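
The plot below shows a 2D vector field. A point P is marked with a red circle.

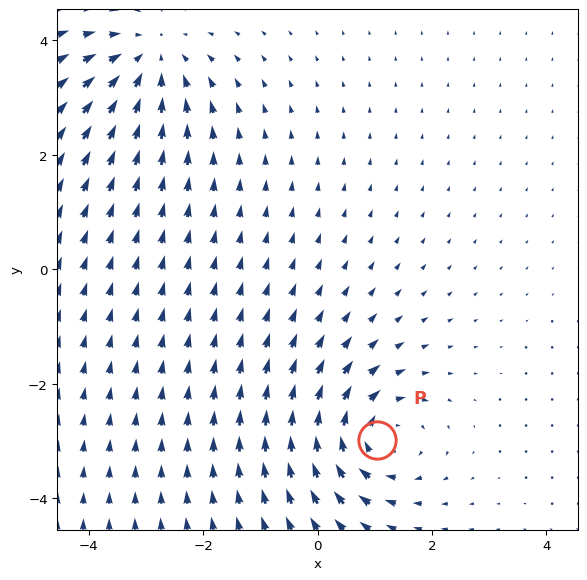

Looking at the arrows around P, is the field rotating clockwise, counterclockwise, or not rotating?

Near P at (1.0, -3.0) the arrows circulate clockwise. The curl (z-component) there is about -4; negative curl means clockwise rotation.

clockwise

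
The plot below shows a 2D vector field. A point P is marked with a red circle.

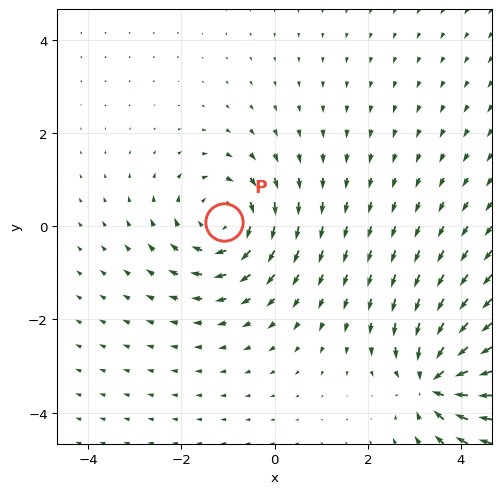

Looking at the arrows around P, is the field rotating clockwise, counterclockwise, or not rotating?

Near P at (-1.1, 0.1) the arrows circulate clockwise. The curl (z-component) there is about -4; negative curl means clockwise rotation.

clockwise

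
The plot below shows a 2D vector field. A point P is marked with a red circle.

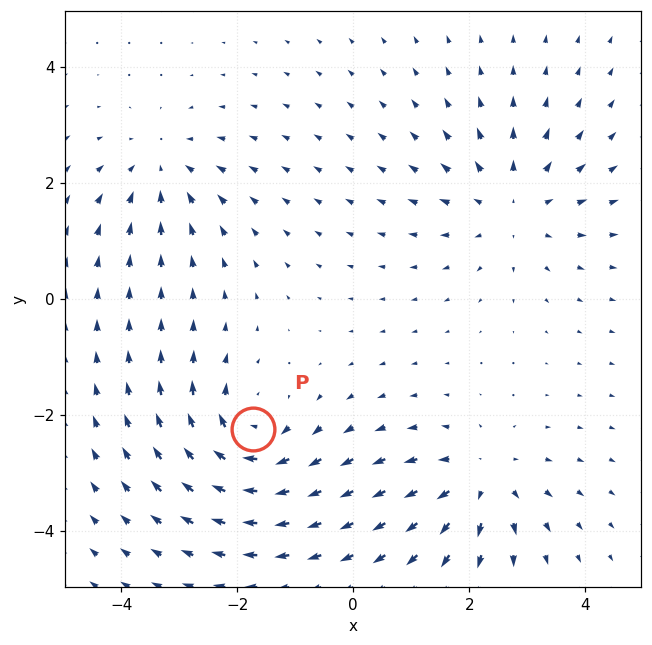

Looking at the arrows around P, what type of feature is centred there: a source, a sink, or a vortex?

At P (-1.7, -2.2) the arrows circulate clockwise. Divergence ≈0, curl about -6 — near-zero divergence with nonzero curl is a vortex.

vortex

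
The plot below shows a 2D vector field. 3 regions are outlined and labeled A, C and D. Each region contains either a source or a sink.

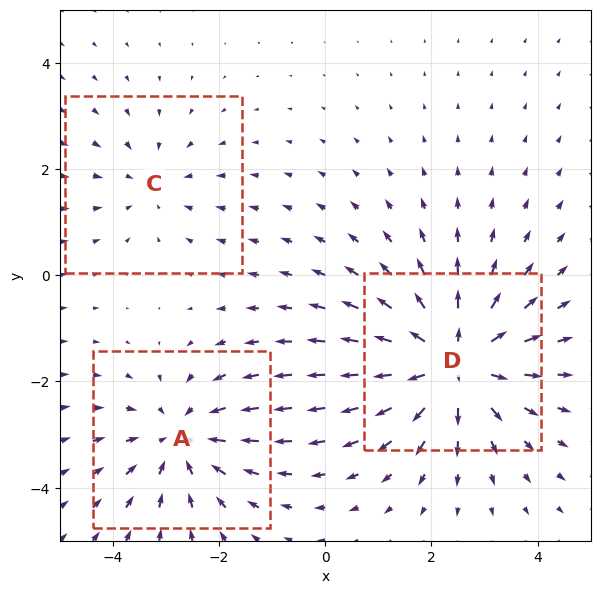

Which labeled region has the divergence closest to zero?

C

Divergence at each region's feature centre — A: about -3, C: about -2, D: about +4. Region C is closest to zero.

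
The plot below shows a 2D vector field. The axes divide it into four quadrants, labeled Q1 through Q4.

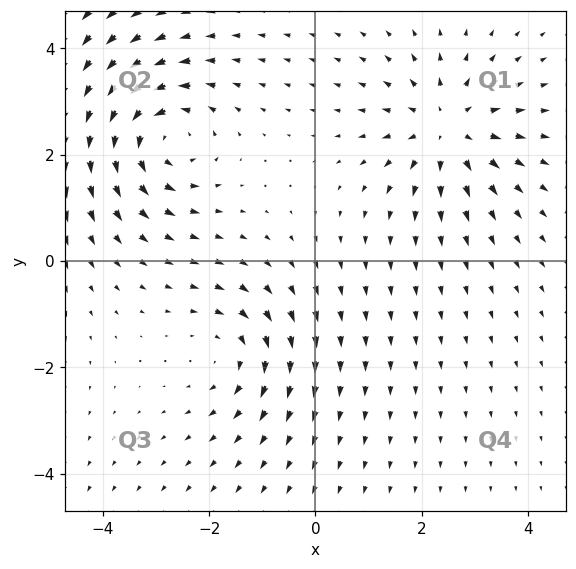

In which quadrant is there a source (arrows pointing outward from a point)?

The source sits at approximately (2.5, 2.5), which lies in quadrant Q1. The divergence there is about +3, positive as expected for a source.

Q1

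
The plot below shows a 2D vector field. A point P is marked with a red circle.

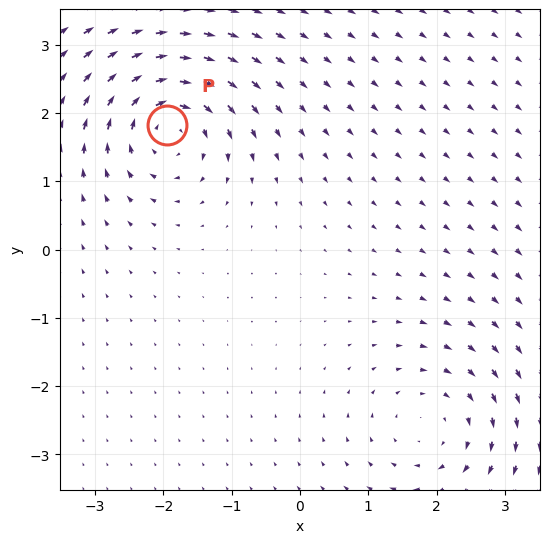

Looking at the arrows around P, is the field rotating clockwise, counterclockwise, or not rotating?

Near P at (-1.9, 1.8) the arrows circulate clockwise. The curl (z-component) there is about -5; negative curl means clockwise rotation.

clockwise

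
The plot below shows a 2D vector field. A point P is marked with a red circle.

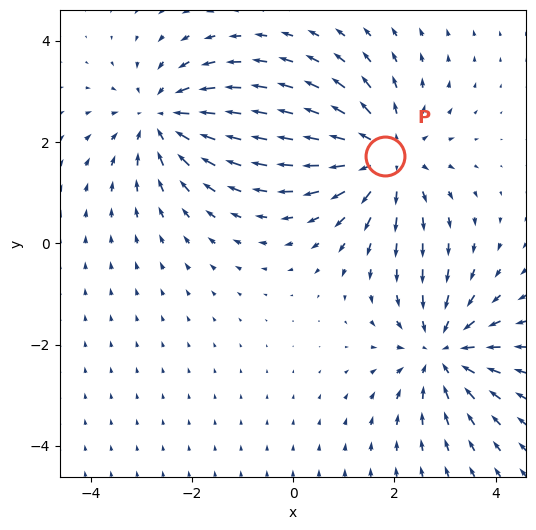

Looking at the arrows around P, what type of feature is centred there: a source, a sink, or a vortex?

At P (1.8, 1.7) the arrows spread outward. Divergence about +3, curl ≈0 — positive divergence with near-zero curl is a source.

source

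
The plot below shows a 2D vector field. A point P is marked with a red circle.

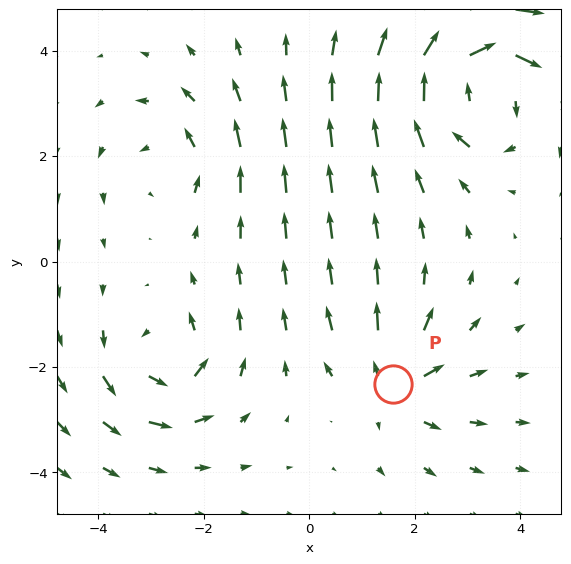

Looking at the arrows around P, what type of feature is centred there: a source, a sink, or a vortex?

source

At P (1.6, -2.3) the arrows spread outward. Divergence about +4, curl ≈0 — positive divergence with near-zero curl is a source.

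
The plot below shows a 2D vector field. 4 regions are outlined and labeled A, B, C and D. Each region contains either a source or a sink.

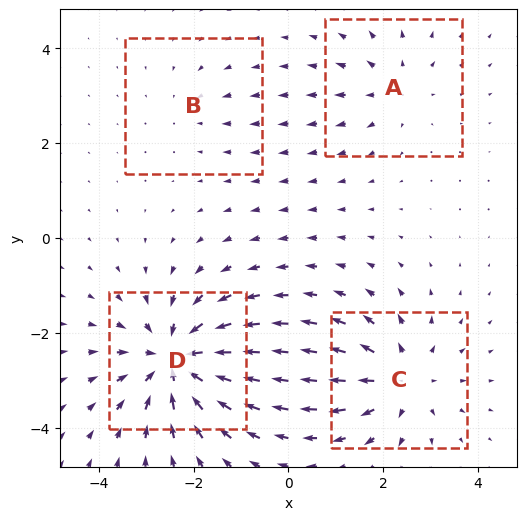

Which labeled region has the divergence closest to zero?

B

Divergence at each region's feature centre — A: about +3, B: about -2, C: about +5, D: about -7. Region B is closest to zero.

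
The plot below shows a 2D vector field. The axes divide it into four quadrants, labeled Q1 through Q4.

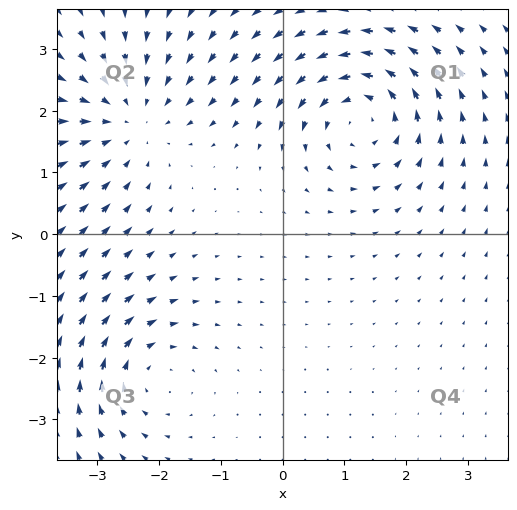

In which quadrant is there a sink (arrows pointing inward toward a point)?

The sink sits at approximately (-2.5, 1.9), which lies in quadrant Q2. The divergence there is about -4, negative as expected for a sink.

Q2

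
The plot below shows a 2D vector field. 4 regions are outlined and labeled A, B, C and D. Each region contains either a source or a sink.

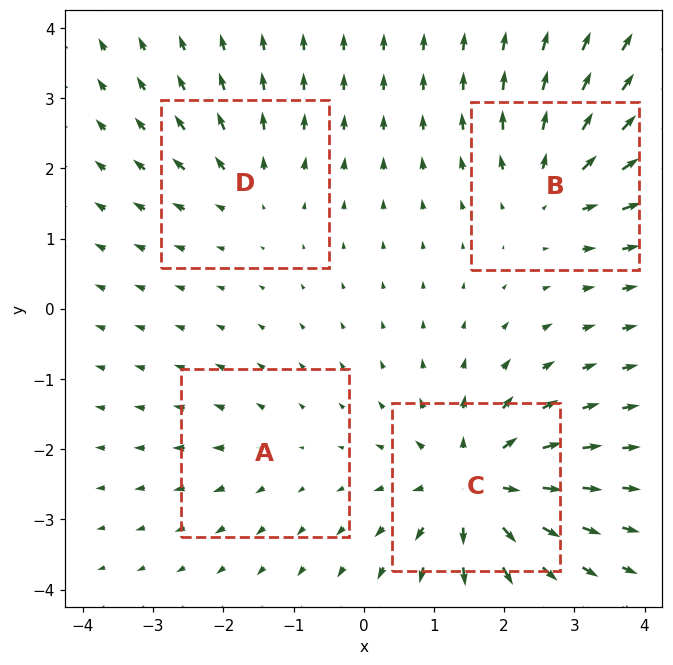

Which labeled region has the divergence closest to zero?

Divergence at each region's feature centre — A: about +2, B: about +6, C: about +8, D: about +4. Region A is closest to zero.

A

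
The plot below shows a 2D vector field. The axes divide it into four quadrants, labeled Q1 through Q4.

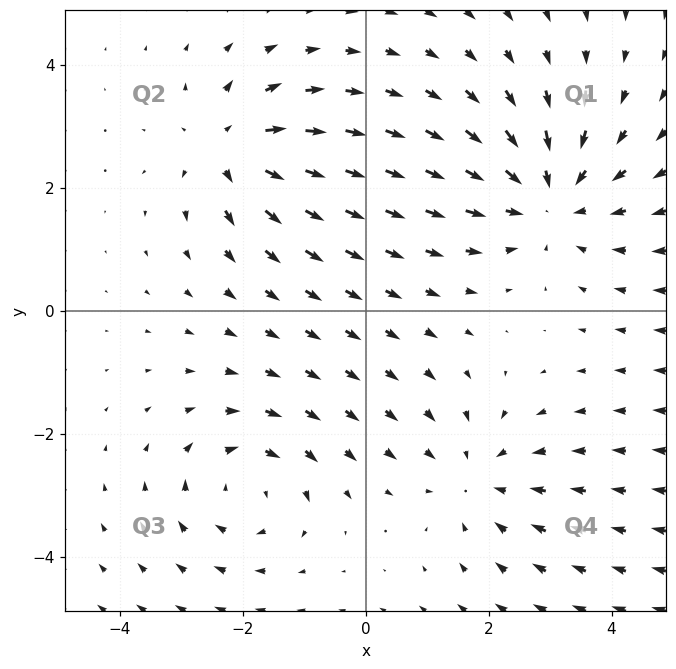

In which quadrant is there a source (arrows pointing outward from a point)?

The source sits at approximately (-2.2, 2.6), which lies in quadrant Q2. The divergence there is about +4, positive as expected for a source.

Q2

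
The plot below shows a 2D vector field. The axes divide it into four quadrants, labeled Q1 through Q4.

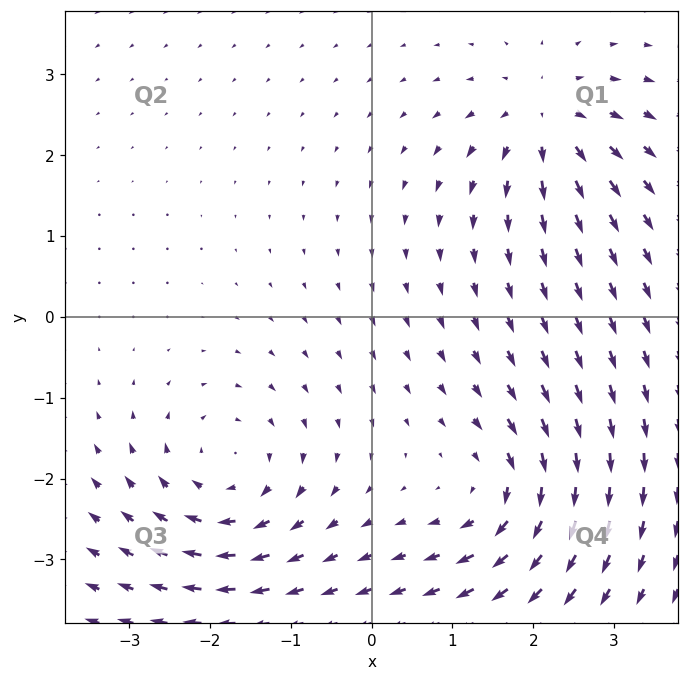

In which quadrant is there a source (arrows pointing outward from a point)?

The source sits at approximately (2.2, 2.5), which lies in quadrant Q1. The divergence there is about +4, positive as expected for a source.

Q1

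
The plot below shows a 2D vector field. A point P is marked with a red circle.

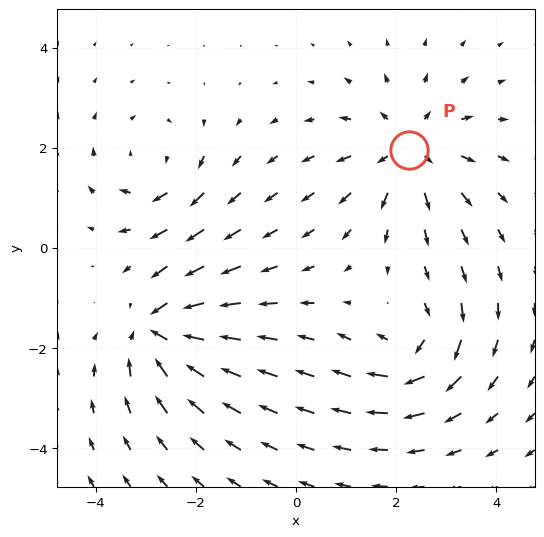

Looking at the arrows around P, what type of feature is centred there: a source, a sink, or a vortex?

At P (2.3, 2.0) the arrows spread outward. Divergence about +5, curl ≈0 — positive divergence with near-zero curl is a source.

source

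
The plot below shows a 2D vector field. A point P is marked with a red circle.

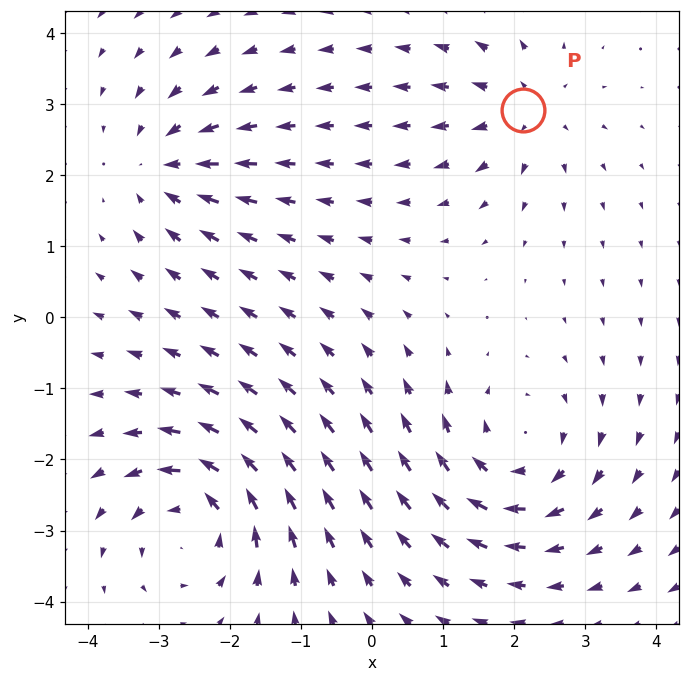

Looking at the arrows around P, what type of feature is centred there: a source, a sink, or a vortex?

source

At P (2.1, 2.9) the arrows spread outward. Divergence about +3, curl ≈0 — positive divergence with near-zero curl is a source.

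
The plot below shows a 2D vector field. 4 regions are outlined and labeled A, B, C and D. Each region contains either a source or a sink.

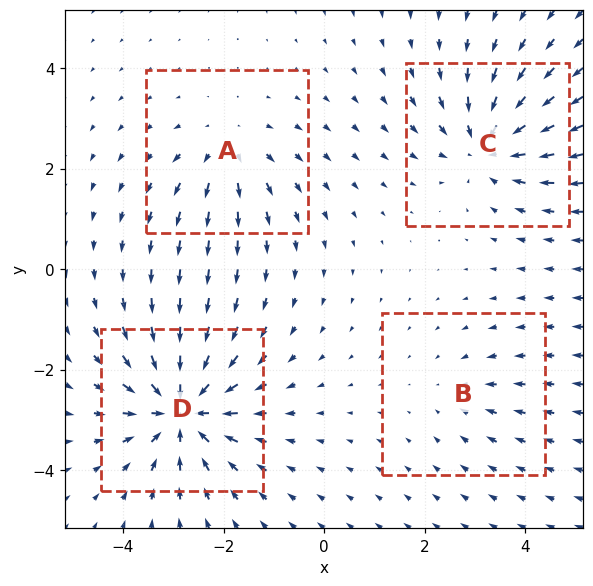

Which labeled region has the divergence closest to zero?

B

Divergence at each region's feature centre — A: about +3, B: about -2, C: about -5, D: about -7. Region B is closest to zero.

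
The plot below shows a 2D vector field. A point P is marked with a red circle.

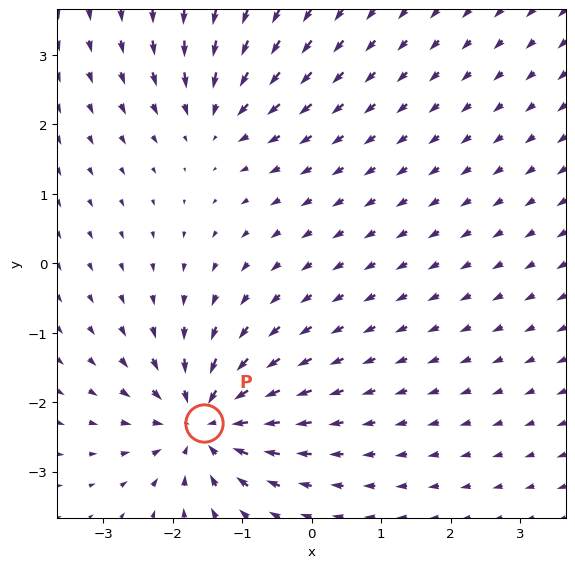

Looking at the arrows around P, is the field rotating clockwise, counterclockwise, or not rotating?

Near P at (-1.6, -2.3) the arrows show no circulation. The curl there is ≈0.

not rotating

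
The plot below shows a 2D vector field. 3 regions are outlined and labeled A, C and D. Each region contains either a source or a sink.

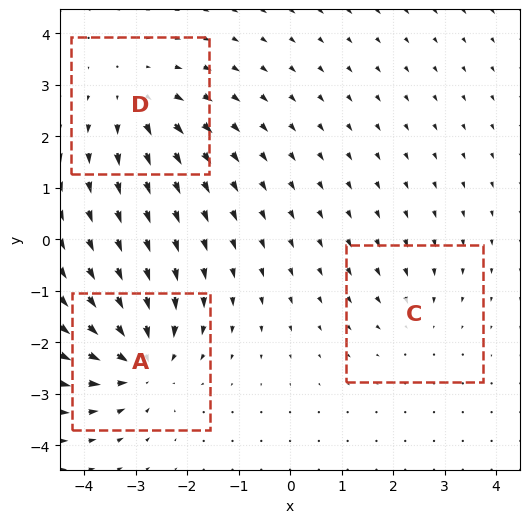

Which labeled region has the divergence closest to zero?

Divergence at each region's feature centre — A: about -5, C: about -2, D: about +4. Region C is closest to zero.

C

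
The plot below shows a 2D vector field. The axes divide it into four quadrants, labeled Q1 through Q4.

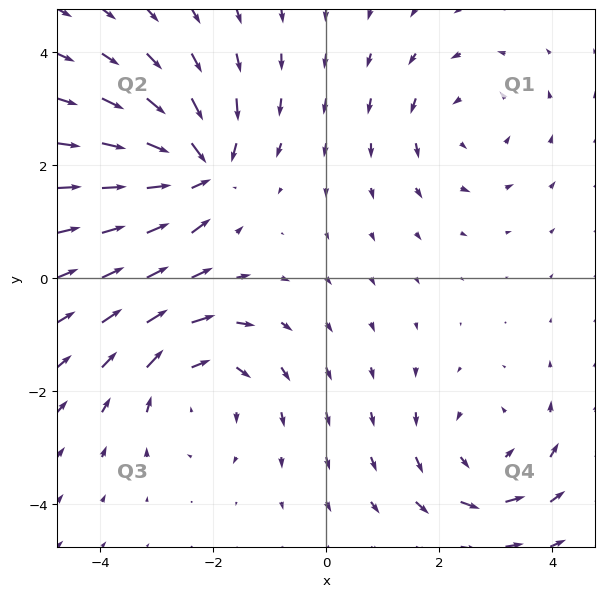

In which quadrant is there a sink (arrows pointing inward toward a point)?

The sink sits at approximately (-2.3, 1.9), which lies in quadrant Q2. The divergence there is about -7, negative as expected for a sink.

Q2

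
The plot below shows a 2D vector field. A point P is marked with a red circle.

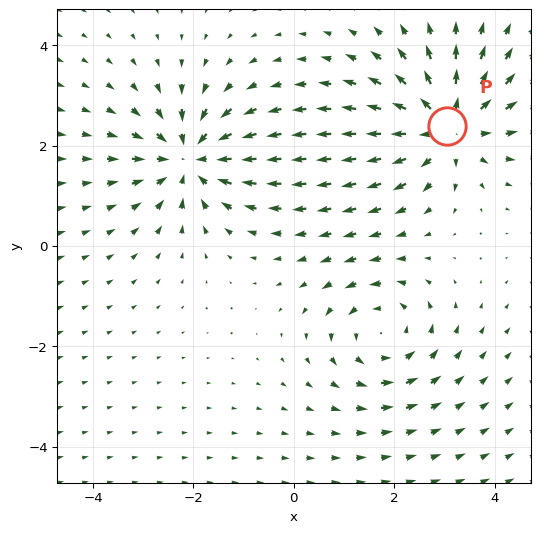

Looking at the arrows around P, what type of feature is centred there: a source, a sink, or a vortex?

At P (3.0, 2.4) the arrows spread outward. Divergence about +6, curl ≈0 — positive divergence with near-zero curl is a source.

source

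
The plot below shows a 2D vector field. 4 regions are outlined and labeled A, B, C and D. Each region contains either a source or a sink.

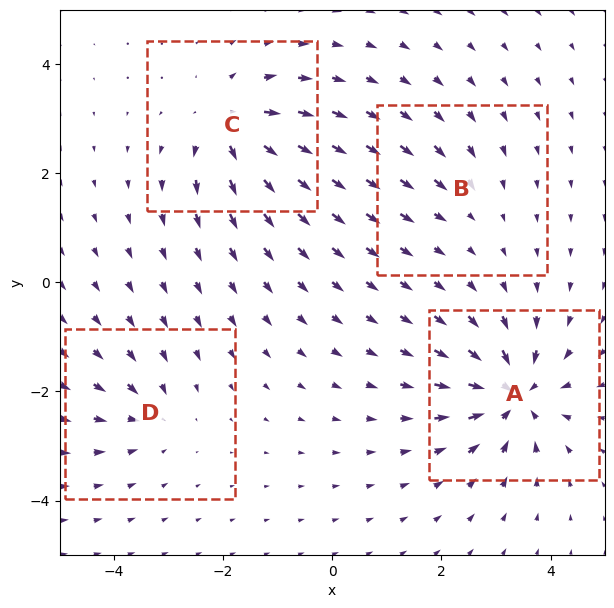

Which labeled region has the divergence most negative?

A

Divergence at each region's feature centre — A: about -9, B: about -3, C: about +7, D: about -4. Region A is most negative.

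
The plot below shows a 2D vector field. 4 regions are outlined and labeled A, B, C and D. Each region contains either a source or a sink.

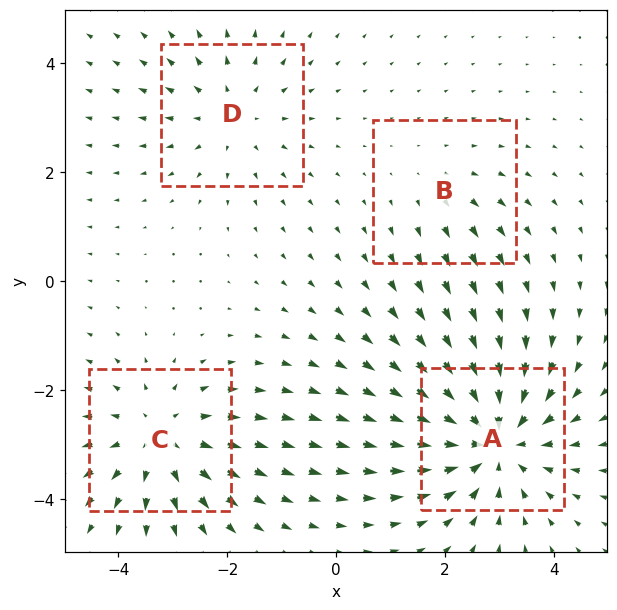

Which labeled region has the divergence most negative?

Divergence at each region's feature centre — A: about -6, B: about +2, C: about +4, D: about +3. Region A is most negative.

A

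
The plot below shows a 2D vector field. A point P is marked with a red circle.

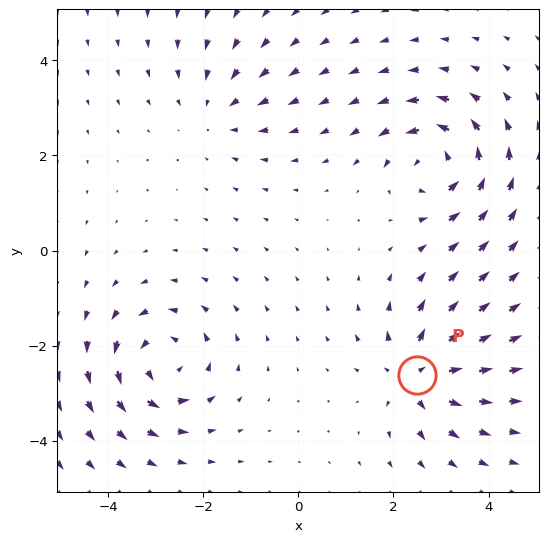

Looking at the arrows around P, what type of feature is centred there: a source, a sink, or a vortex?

At P (2.5, -2.6) the arrows spread outward. Divergence about +6, curl ≈0 — positive divergence with near-zero curl is a source.

source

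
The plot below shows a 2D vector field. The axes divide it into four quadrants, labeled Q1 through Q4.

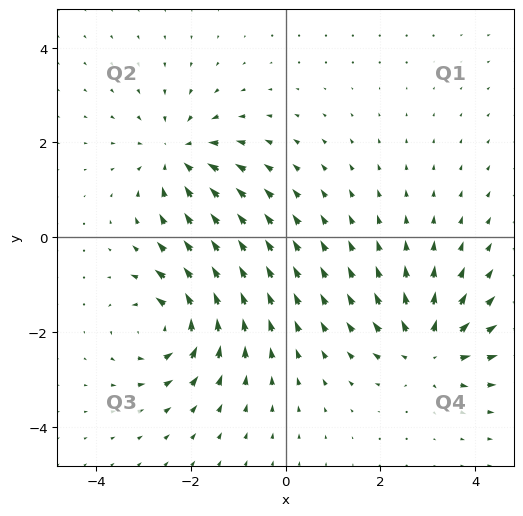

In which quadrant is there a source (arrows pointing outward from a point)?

Q4

The source sits at approximately (3.0, -2.4), which lies in quadrant Q4. The divergence there is about +4, positive as expected for a source.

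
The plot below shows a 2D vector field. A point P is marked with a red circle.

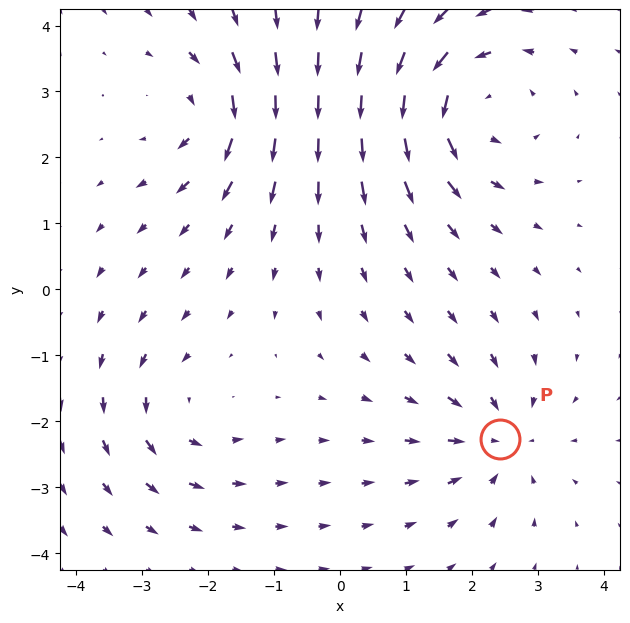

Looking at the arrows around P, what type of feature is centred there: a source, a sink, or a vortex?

At P (2.4, -2.3) the arrows converge inward. Divergence about -4, curl ≈0 — negative divergence with near-zero curl is a sink.

sink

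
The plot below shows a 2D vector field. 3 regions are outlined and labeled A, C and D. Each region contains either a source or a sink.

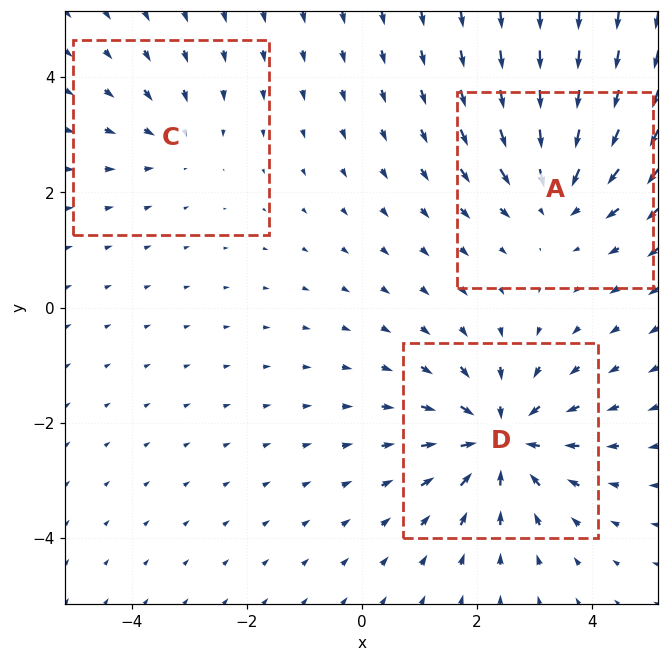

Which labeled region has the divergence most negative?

Divergence at each region's feature centre — A: about -3, C: about -2, D: about -5. Region D is most negative.

D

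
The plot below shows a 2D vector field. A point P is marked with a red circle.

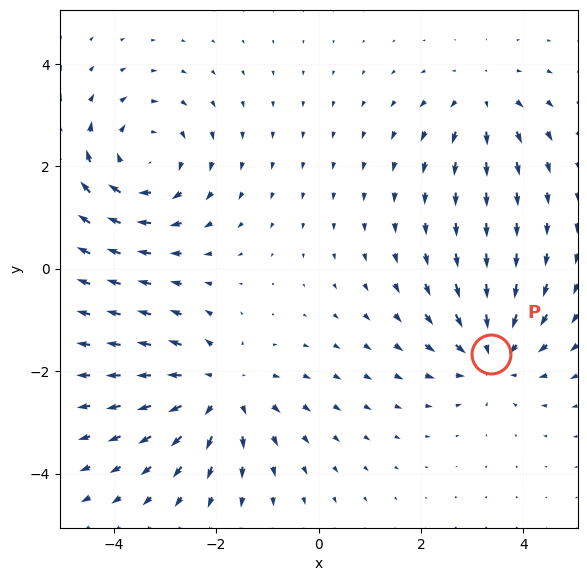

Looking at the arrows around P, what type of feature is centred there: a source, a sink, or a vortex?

At P (3.4, -1.7) the arrows converge inward. Divergence about -4, curl ≈0 — negative divergence with near-zero curl is a sink.

sink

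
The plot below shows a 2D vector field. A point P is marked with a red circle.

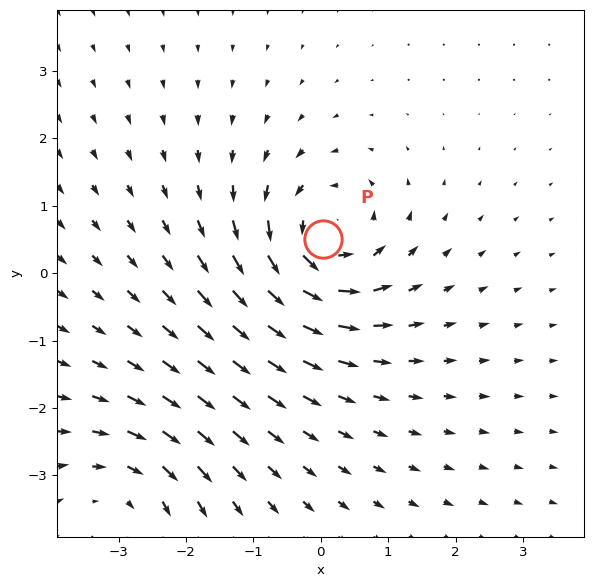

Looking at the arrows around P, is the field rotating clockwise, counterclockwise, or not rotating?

counterclockwise

Near P at (0.0, 0.5) the arrows circulate counterclockwise. The curl (z-component) there is about +6; positive curl means counterclockwise rotation.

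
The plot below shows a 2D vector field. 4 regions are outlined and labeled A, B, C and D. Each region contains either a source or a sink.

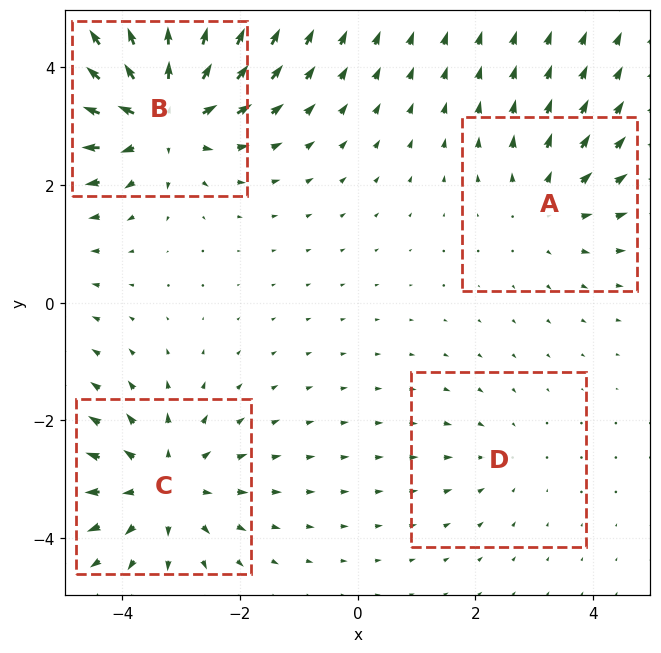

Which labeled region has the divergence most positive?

Divergence at each region's feature centre — A: about +3, B: about +7, C: about +4, D: about -2. Region B is most positive.

B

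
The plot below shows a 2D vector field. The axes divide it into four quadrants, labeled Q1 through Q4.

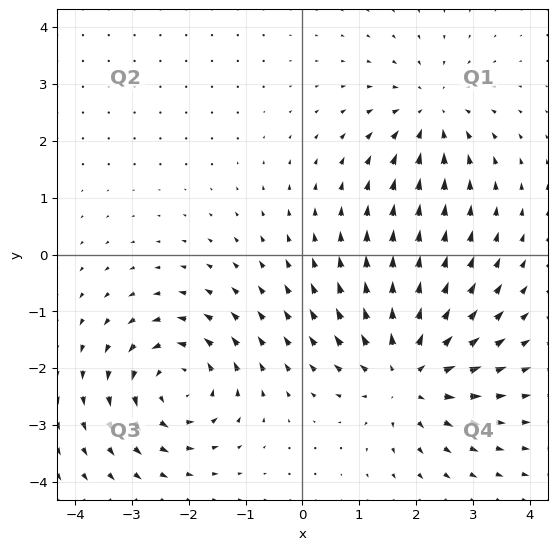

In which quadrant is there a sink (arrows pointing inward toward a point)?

Q1

The sink sits at approximately (2.3, 2.5), which lies in quadrant Q1. The divergence there is about -4, negative as expected for a sink.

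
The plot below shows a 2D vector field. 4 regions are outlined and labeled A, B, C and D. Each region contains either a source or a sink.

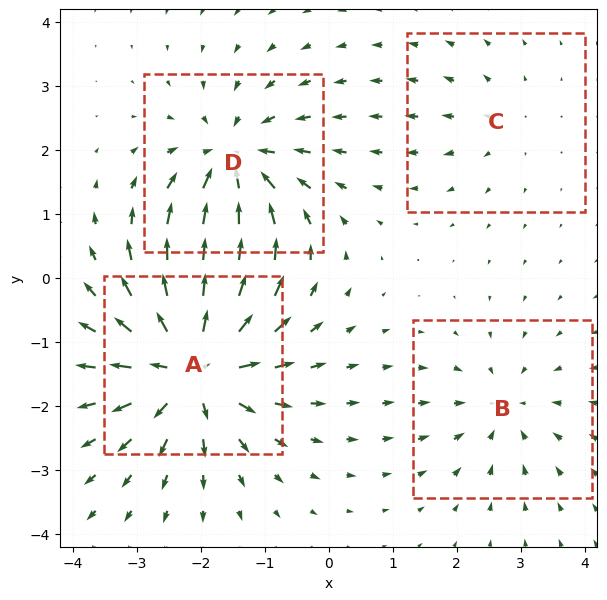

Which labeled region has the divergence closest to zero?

C

Divergence at each region's feature centre — A: about +8, B: about -4, C: about +2, D: about -6. Region C is closest to zero.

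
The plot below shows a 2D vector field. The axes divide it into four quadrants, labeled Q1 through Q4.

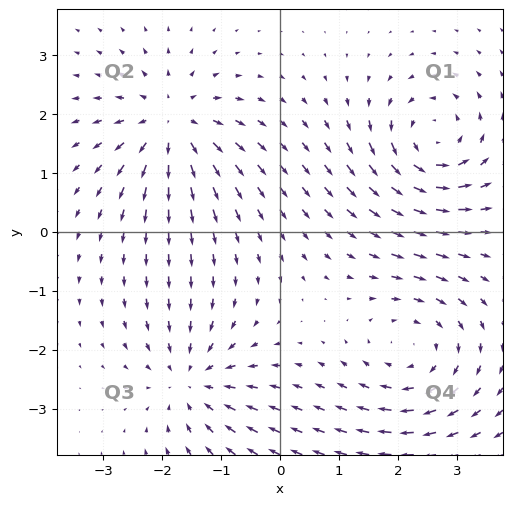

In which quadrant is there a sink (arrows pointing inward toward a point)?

The sink sits at approximately (-1.5, -2.5), which lies in quadrant Q3. The divergence there is about -3, negative as expected for a sink.

Q3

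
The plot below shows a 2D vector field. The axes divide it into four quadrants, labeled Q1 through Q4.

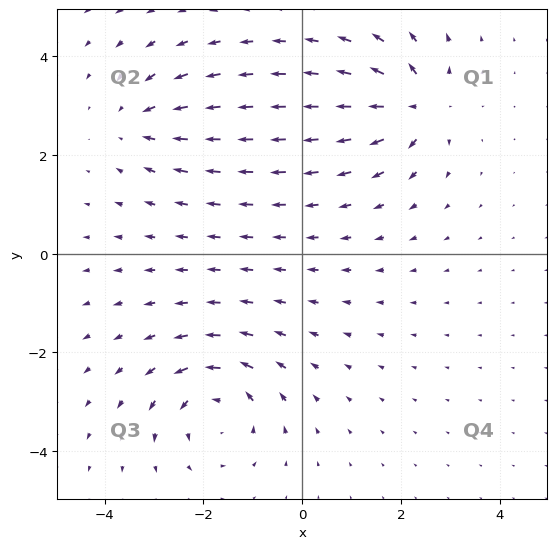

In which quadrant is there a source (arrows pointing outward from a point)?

Q1

The source sits at approximately (2.3, 3.0), which lies in quadrant Q1. The divergence there is about +6, positive as expected for a source.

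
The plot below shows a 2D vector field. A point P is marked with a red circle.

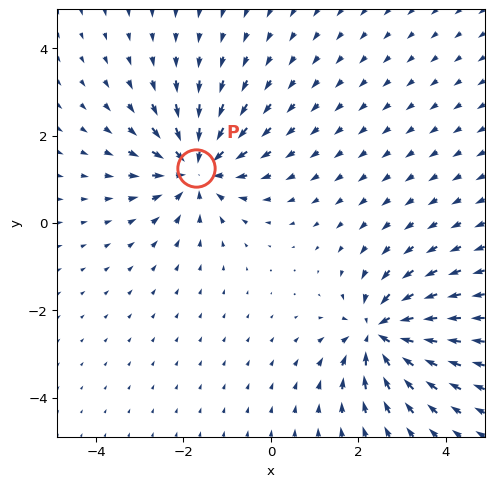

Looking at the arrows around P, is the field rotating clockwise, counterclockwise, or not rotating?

Near P at (-1.7, 1.3) the arrows show no circulation. The curl there is ≈0.

not rotating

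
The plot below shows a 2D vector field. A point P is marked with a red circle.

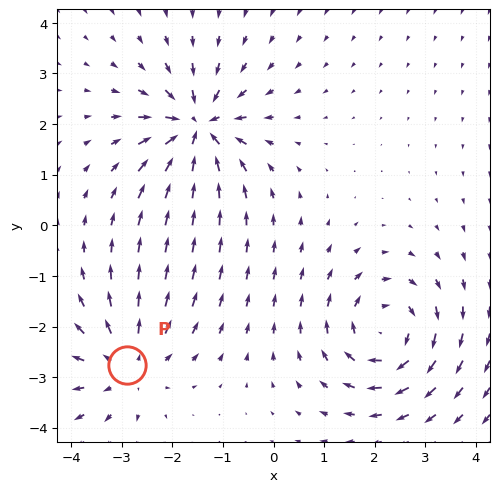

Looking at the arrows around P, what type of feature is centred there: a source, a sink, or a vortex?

At P (-2.9, -2.8) the arrows spread outward. Divergence about +4, curl ≈0 — positive divergence with near-zero curl is a source.

source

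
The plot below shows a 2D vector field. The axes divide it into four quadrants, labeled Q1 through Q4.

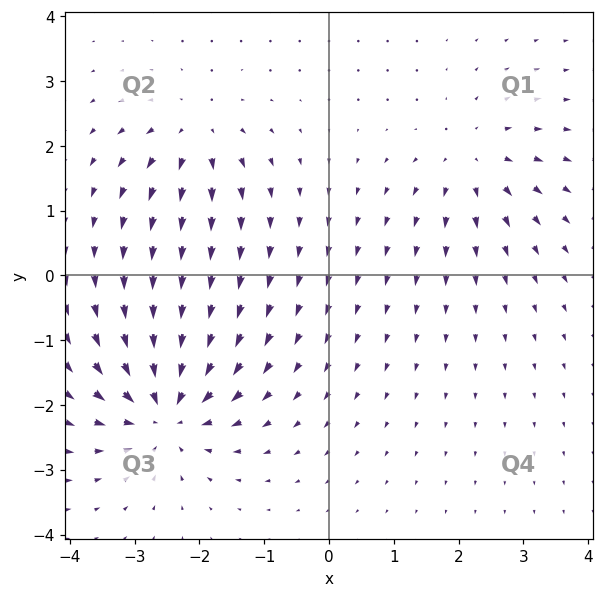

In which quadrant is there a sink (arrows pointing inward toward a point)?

The sink sits at approximately (-2.5, -2.1), which lies in quadrant Q3. The divergence there is about -5, negative as expected for a sink.

Q3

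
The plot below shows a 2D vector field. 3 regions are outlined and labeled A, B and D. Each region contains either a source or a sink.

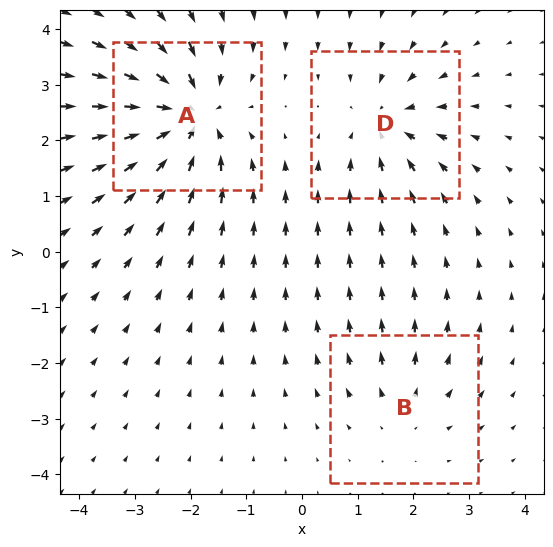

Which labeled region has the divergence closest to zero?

Divergence at each region's feature centre — A: about -6, B: about +2, D: about -4. Region B is closest to zero.

B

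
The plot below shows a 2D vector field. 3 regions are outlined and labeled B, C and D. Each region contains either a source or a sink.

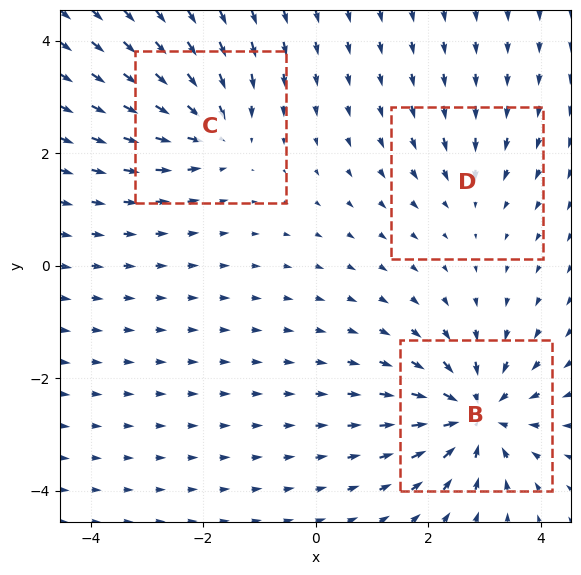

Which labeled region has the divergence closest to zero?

Divergence at each region's feature centre — B: about -5, C: about -4, D: about -2. Region D is closest to zero.

D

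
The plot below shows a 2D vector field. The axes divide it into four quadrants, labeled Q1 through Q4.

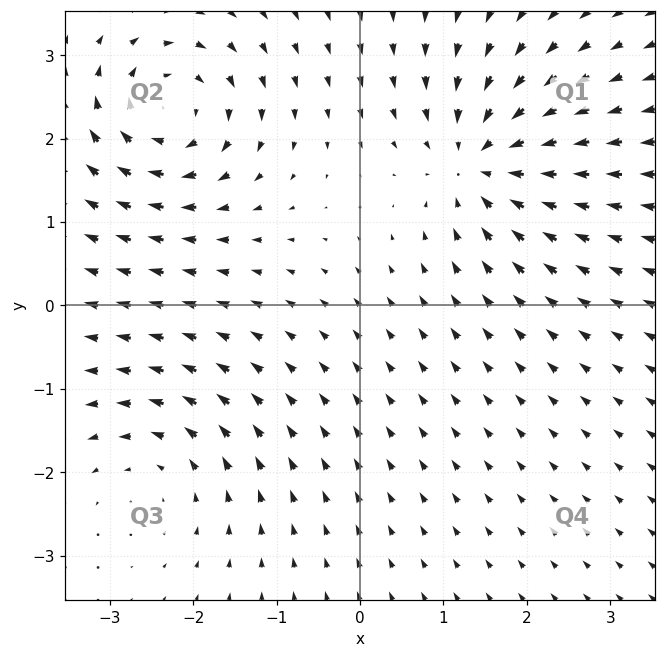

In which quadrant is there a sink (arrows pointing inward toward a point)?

The sink sits at approximately (1.5, 1.7), which lies in quadrant Q1. The divergence there is about -6, negative as expected for a sink.

Q1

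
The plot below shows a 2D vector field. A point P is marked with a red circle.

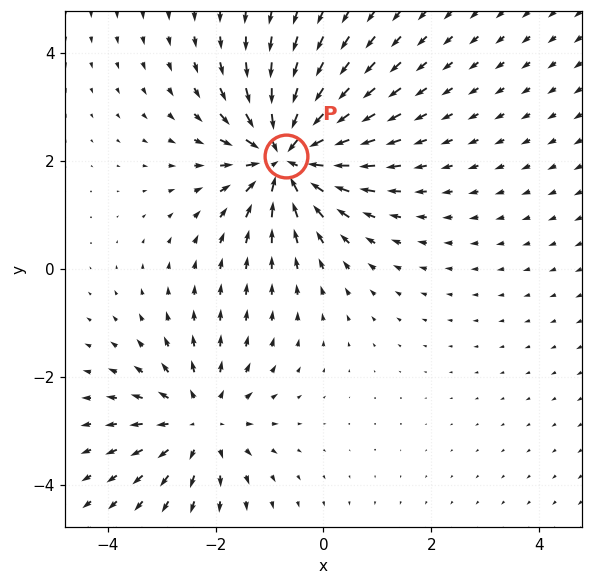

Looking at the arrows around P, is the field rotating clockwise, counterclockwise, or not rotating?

not rotating

Near P at (-0.7, 2.1) the arrows show no circulation. The curl there is ≈0.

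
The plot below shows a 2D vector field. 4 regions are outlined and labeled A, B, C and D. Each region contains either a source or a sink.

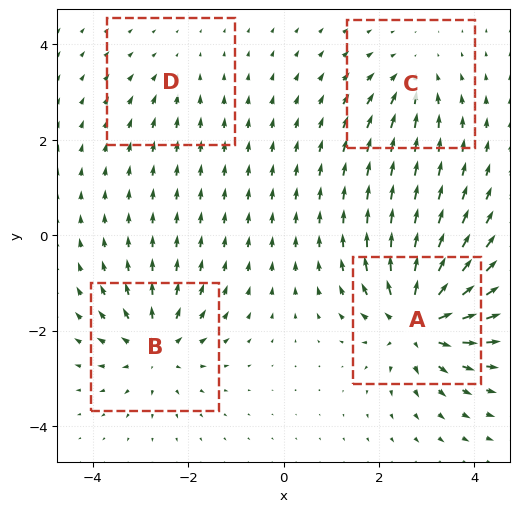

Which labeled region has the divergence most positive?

Divergence at each region's feature centre — A: about +8, B: about +6, C: about -4, D: about -2. Region A is most positive.

A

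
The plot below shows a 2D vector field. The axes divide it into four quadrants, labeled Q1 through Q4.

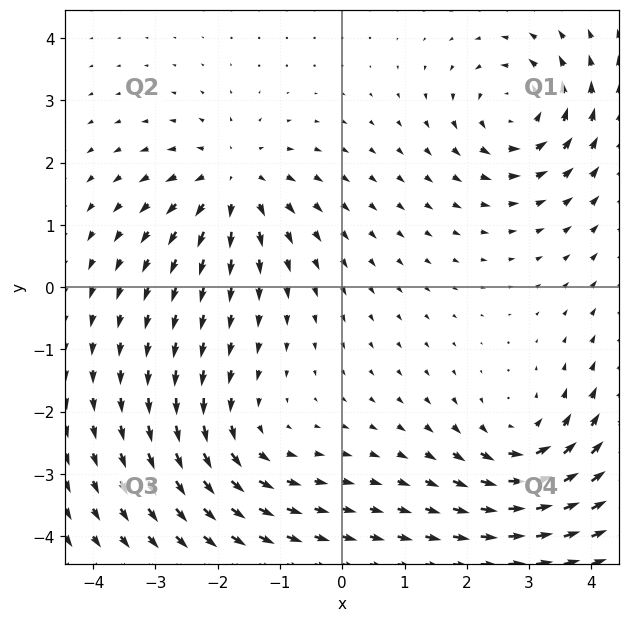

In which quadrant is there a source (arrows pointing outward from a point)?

Q2

The source sits at approximately (-1.7, 1.7), which lies in quadrant Q2. The divergence there is about +5, positive as expected for a source.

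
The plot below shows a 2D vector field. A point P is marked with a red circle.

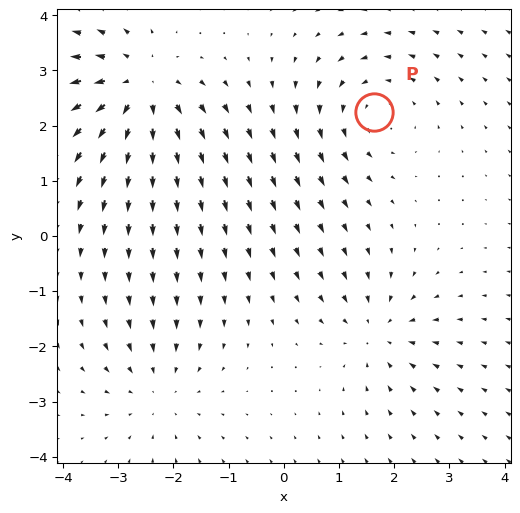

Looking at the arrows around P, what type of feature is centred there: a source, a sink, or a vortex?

At P (1.6, 2.3) the arrows circulate counterclockwise. Divergence ≈0, curl about +3 — near-zero divergence with nonzero curl is a vortex.

vortex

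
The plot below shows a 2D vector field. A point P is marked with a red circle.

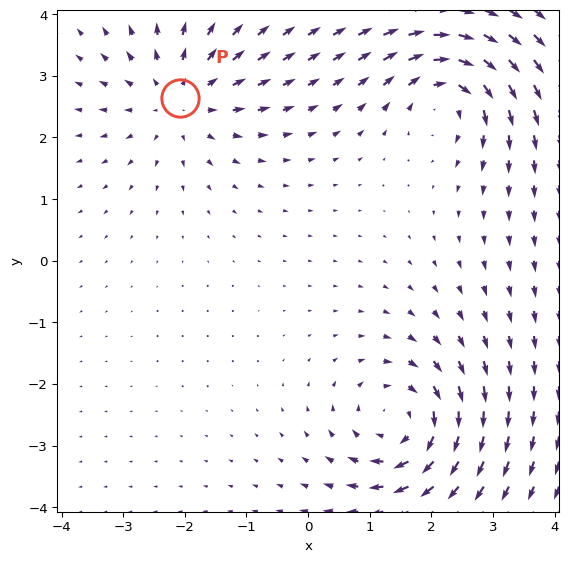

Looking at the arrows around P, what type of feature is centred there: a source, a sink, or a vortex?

At P (-2.1, 2.6) the arrows spread outward. Divergence about +4, curl ≈0 — positive divergence with near-zero curl is a source.

source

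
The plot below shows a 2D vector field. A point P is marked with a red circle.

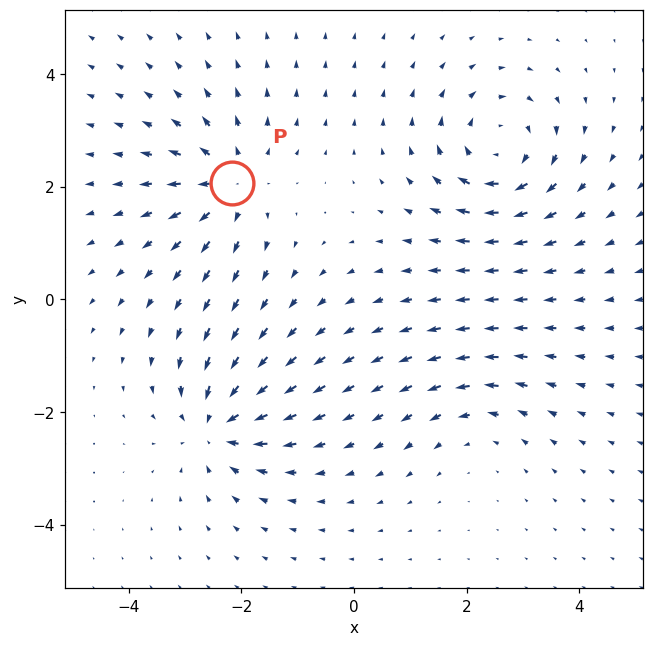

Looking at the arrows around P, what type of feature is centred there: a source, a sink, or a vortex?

source

At P (-2.2, 2.1) the arrows spread outward. Divergence about +5, curl ≈0 — positive divergence with near-zero curl is a source.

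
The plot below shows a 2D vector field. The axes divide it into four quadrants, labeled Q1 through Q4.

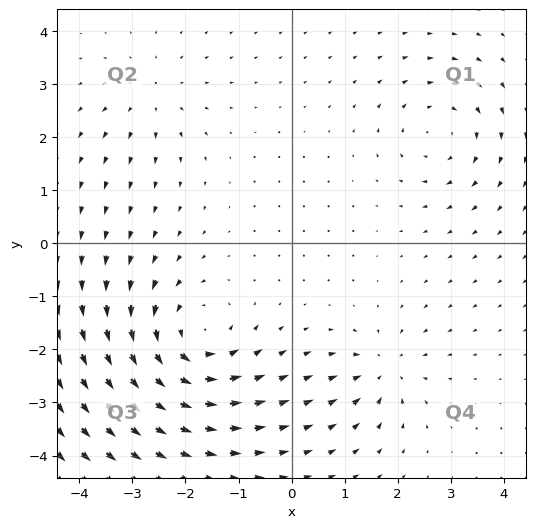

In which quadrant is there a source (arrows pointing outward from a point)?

Q2

The source sits at approximately (-2.6, 2.8), which lies in quadrant Q2. The divergence there is about +2, positive as expected for a source.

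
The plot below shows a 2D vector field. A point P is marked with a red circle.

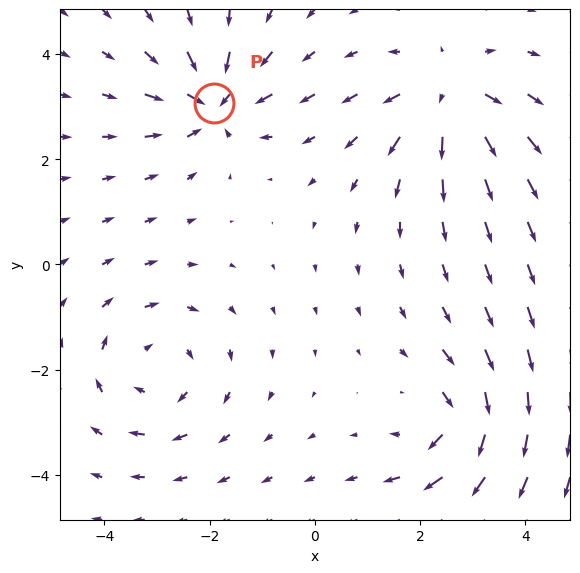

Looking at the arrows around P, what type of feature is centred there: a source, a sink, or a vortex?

At P (-1.9, 3.1) the arrows converge inward. Divergence about -6, curl ≈0 — negative divergence with near-zero curl is a sink.

sink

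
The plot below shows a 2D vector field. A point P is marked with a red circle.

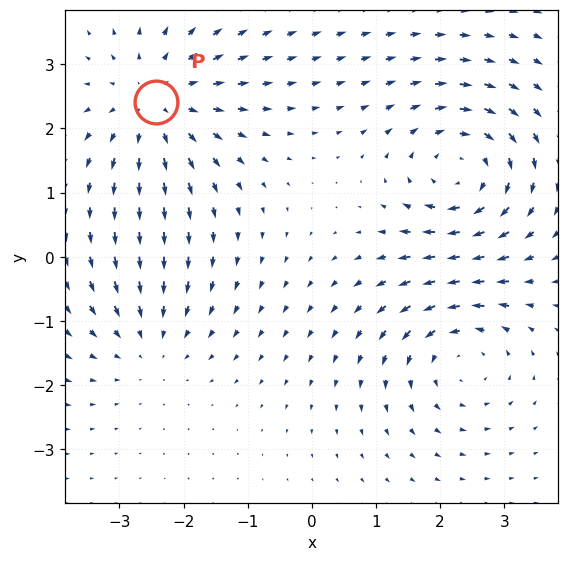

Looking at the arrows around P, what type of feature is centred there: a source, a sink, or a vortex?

source

At P (-2.4, 2.4) the arrows spread outward. Divergence about +4, curl ≈0 — positive divergence with near-zero curl is a source.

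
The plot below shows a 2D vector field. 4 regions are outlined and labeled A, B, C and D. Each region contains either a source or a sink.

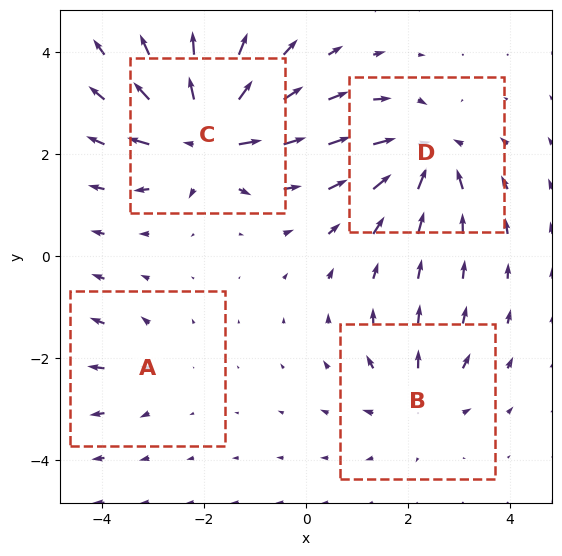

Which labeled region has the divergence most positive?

Divergence at each region's feature centre — A: about +3, B: about +4, C: about +8, D: about -6. Region C is most positive.

C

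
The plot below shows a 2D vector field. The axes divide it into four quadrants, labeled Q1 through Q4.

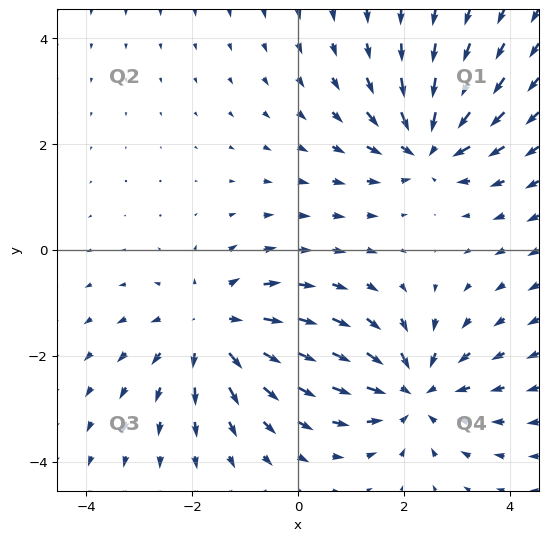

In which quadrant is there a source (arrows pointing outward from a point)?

The source sits at approximately (-1.6, -1.5), which lies in quadrant Q3. The divergence there is about +4, positive as expected for a source.

Q3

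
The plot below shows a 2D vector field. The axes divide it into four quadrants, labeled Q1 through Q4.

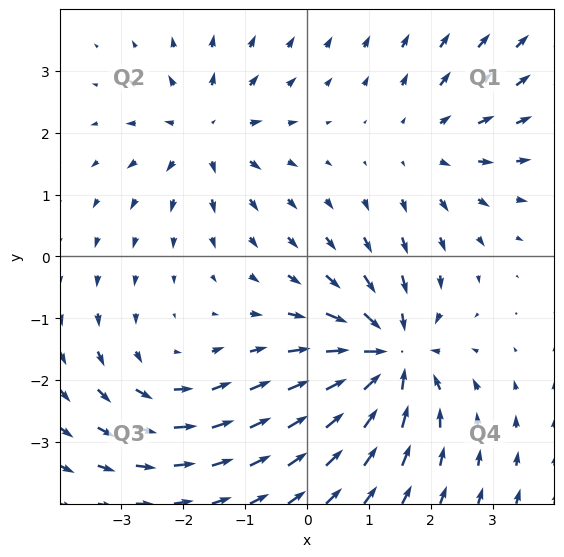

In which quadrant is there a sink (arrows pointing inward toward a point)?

Q4

The sink sits at approximately (1.3, -1.6), which lies in quadrant Q4. The divergence there is about -5, negative as expected for a sink.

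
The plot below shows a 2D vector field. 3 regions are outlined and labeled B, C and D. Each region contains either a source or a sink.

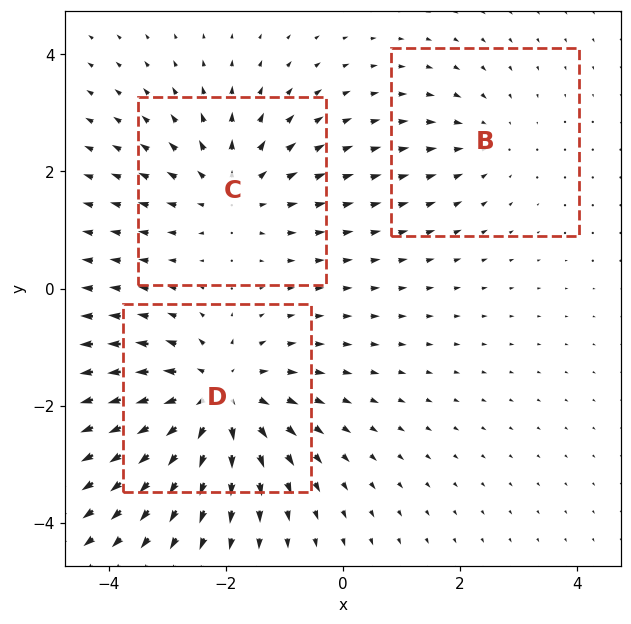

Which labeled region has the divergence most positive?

D

Divergence at each region's feature centre — B: about -2, C: about +3, D: about +5. Region D is most positive.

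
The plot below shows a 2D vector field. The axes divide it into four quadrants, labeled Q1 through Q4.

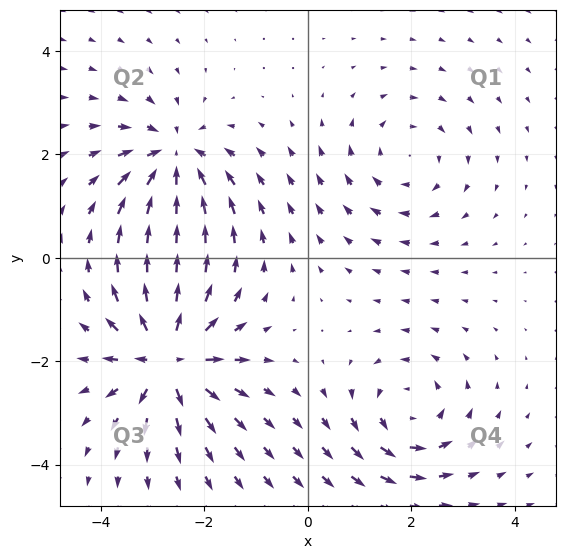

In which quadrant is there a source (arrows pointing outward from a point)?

Q3

The source sits at approximately (-2.7, -2.0), which lies in quadrant Q3. The divergence there is about +7, positive as expected for a source.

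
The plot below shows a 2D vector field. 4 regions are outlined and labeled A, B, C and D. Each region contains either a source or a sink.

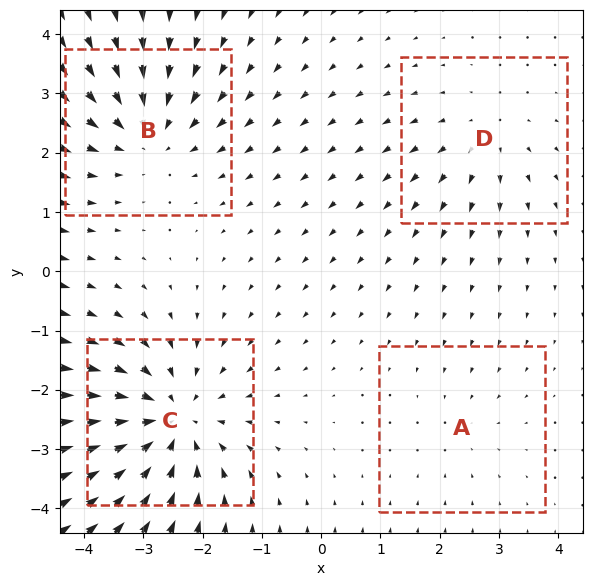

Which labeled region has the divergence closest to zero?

Divergence at each region's feature centre — A: about -2, B: about -5, C: about -6, D: about +3. Region A is closest to zero.

A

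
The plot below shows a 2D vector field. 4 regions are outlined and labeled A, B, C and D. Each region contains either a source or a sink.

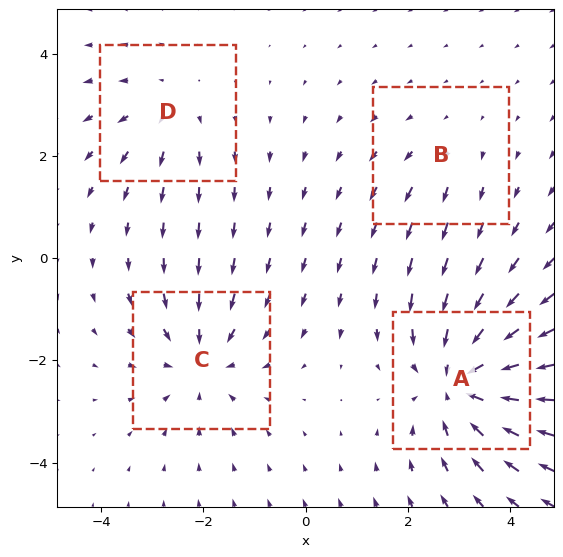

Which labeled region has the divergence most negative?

Divergence at each region's feature centre — A: about -6, B: about +2, C: about -4, D: about +3. Region A is most negative.

A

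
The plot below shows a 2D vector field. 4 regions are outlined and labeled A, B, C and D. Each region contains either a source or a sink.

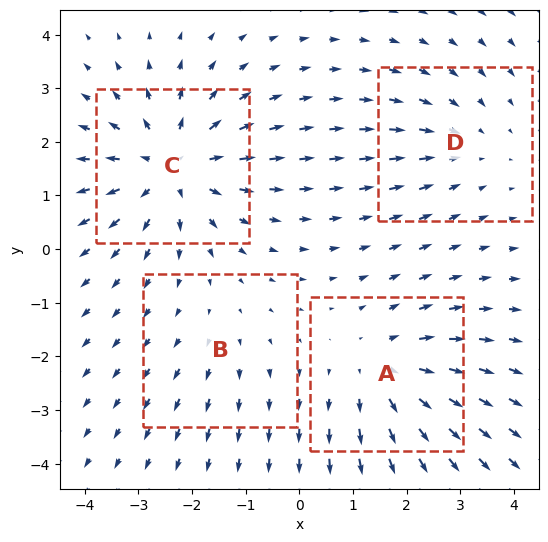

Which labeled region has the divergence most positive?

C

Divergence at each region's feature centre — A: about +5, B: about +2, C: about +6, D: about -3. Region C is most positive.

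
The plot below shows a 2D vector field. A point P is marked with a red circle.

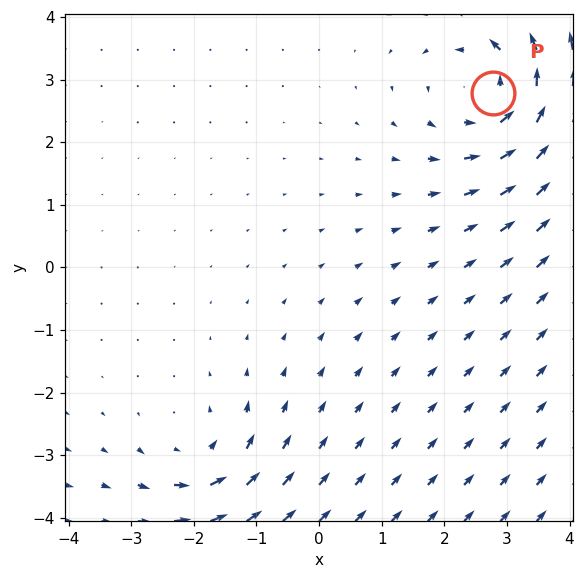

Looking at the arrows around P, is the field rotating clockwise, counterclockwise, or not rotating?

Near P at (2.8, 2.8) the arrows circulate counterclockwise. The curl (z-component) there is about +4; positive curl means counterclockwise rotation.

counterclockwise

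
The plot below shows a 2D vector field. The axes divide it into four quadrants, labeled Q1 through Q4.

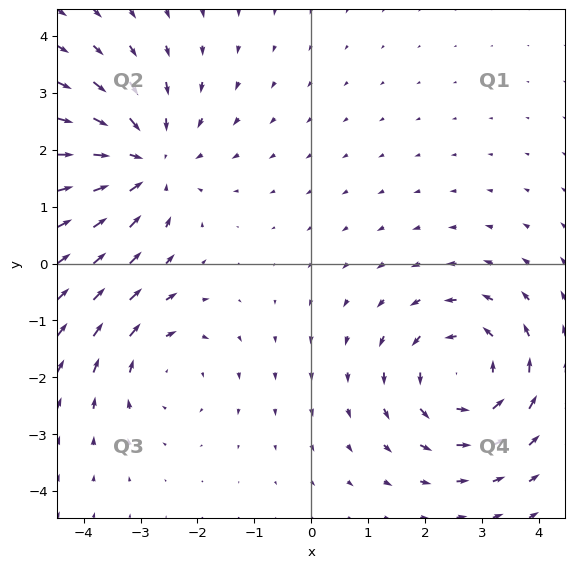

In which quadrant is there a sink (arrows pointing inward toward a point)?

The sink sits at approximately (-2.9, 1.8), which lies in quadrant Q2. The divergence there is about -4, negative as expected for a sink.

Q2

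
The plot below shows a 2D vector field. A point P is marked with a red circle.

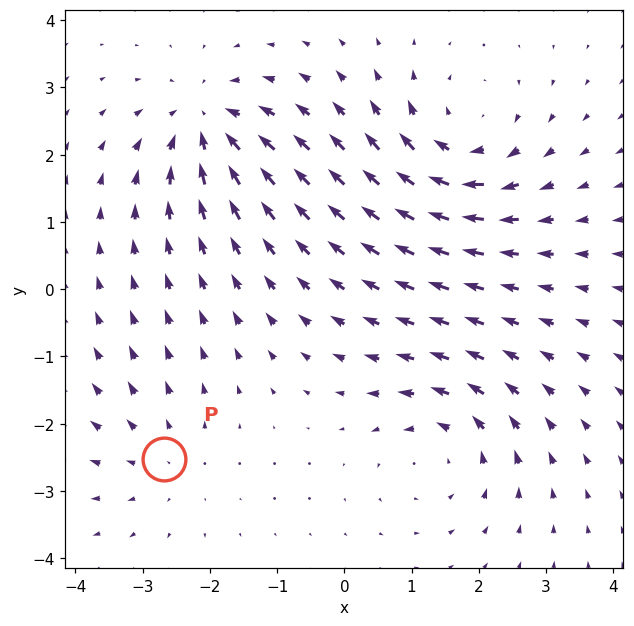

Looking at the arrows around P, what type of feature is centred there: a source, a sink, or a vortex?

source

At P (-2.7, -2.5) the arrows spread outward. Divergence about +3, curl ≈0 — positive divergence with near-zero curl is a source.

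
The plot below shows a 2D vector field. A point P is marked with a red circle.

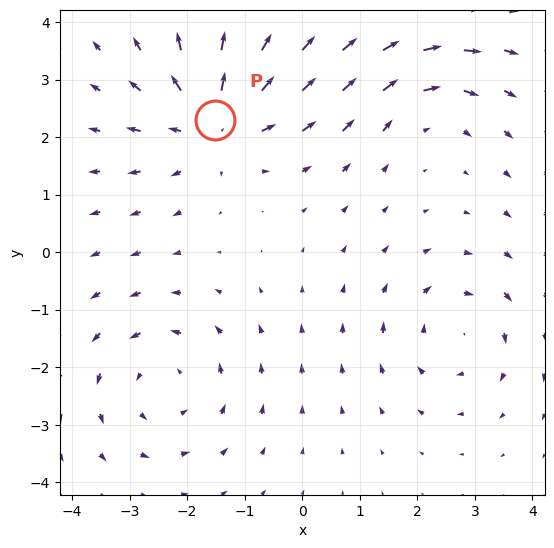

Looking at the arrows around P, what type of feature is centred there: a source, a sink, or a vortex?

At P (-1.5, 2.3) the arrows spread outward. Divergence about +4, curl ≈0 — positive divergence with near-zero curl is a source.

source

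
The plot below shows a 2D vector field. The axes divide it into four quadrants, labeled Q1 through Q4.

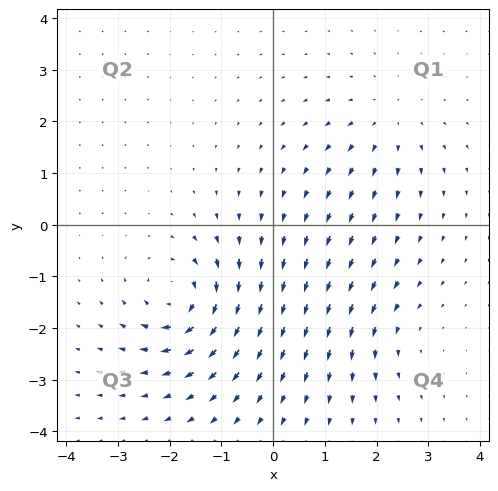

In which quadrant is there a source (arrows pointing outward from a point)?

The source sits at approximately (2.2, 2.0), which lies in quadrant Q1. The divergence there is about +3, positive as expected for a source.

Q1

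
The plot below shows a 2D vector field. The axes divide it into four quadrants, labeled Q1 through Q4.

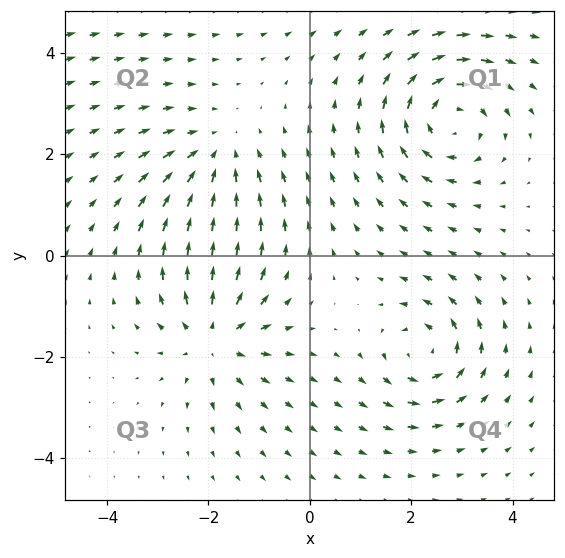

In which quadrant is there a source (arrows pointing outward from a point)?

Q3

The source sits at approximately (-1.9, -1.6), which lies in quadrant Q3. The divergence there is about +5, positive as expected for a source.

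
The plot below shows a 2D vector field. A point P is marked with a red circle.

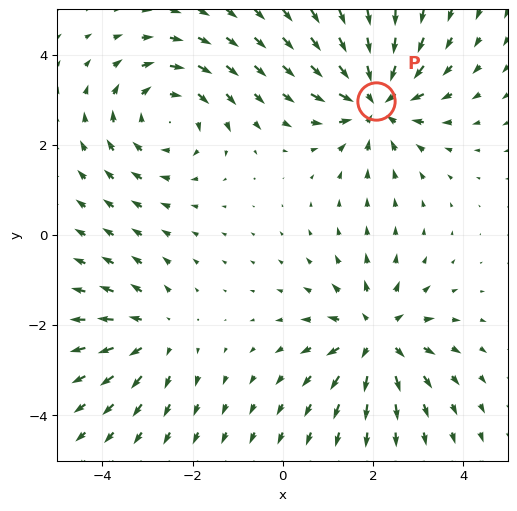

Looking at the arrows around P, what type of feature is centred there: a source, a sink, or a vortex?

sink

At P (2.1, 3.0) the arrows converge inward. Divergence about -5, curl ≈0 — negative divergence with near-zero curl is a sink.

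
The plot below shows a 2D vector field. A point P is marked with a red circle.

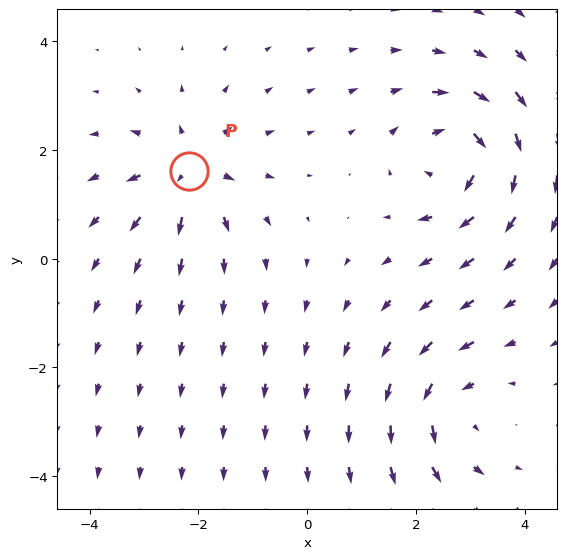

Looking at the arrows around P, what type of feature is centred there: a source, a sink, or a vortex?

source

At P (-2.2, 1.6) the arrows spread outward. Divergence about +4, curl ≈0 — positive divergence with near-zero curl is a source.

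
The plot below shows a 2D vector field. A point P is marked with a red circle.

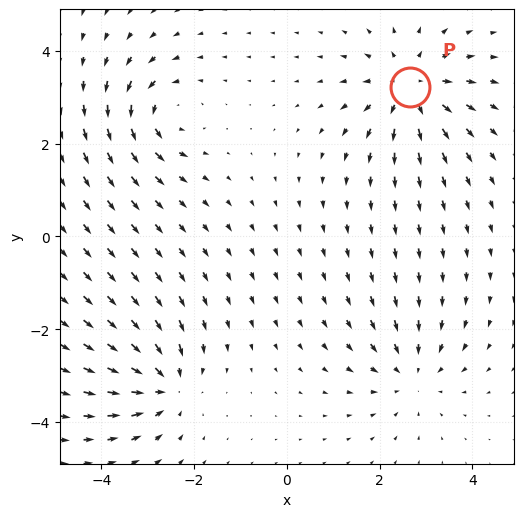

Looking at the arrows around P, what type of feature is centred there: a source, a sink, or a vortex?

source

At P (2.7, 3.2) the arrows spread outward. Divergence about +5, curl ≈0 — positive divergence with near-zero curl is a source.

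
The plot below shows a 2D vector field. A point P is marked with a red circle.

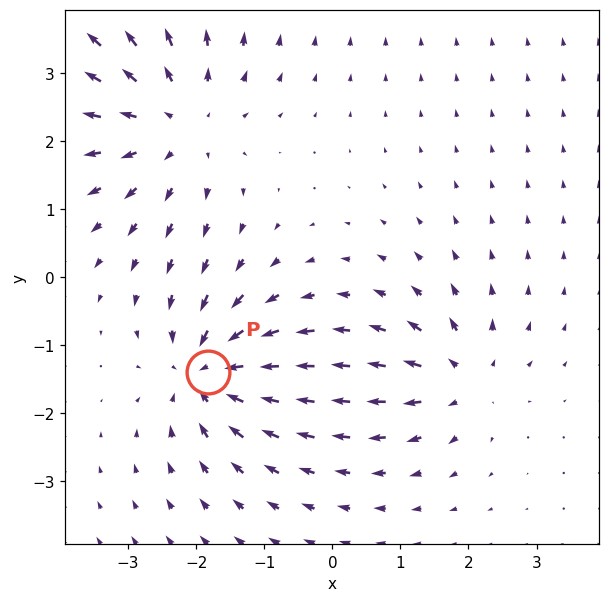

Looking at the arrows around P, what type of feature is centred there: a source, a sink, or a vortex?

sink

At P (-1.8, -1.4) the arrows converge inward. Divergence about -6, curl ≈0 — negative divergence with near-zero curl is a sink.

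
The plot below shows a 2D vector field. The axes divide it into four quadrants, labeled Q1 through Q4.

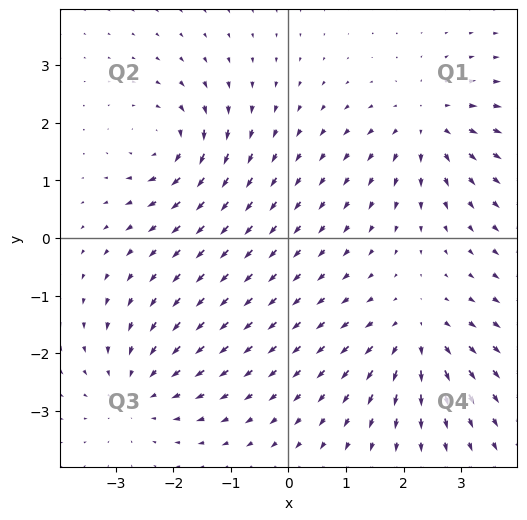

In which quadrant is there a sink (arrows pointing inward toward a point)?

The sink sits at approximately (-2.6, -2.6), which lies in quadrant Q3. The divergence there is about -3, negative as expected for a sink.

Q3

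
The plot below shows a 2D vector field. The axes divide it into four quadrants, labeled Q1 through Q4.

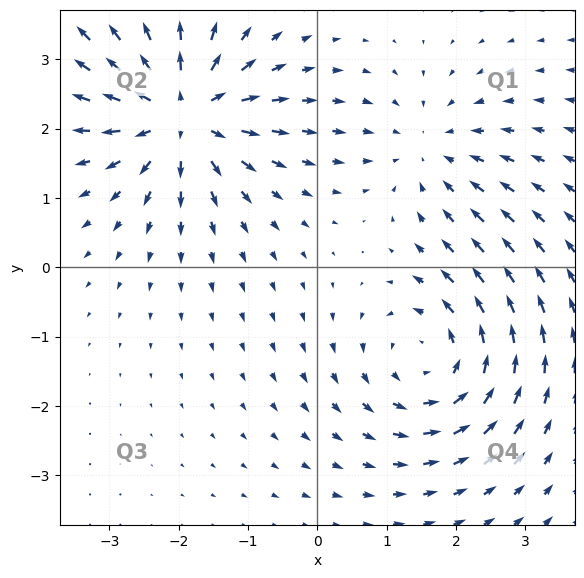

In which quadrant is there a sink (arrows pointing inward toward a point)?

Q1

The sink sits at approximately (1.6, 1.7), which lies in quadrant Q1. The divergence there is about -3, negative as expected for a sink.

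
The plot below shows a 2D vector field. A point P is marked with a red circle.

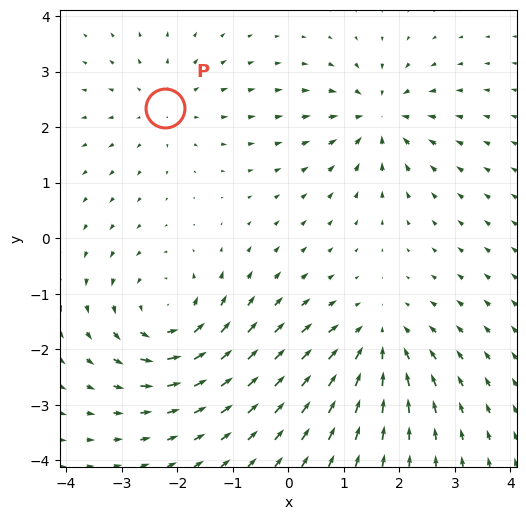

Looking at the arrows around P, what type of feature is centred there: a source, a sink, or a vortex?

At P (-2.2, 2.3) the arrows spread outward. Divergence about +2, curl ≈0 — positive divergence with near-zero curl is a source.

source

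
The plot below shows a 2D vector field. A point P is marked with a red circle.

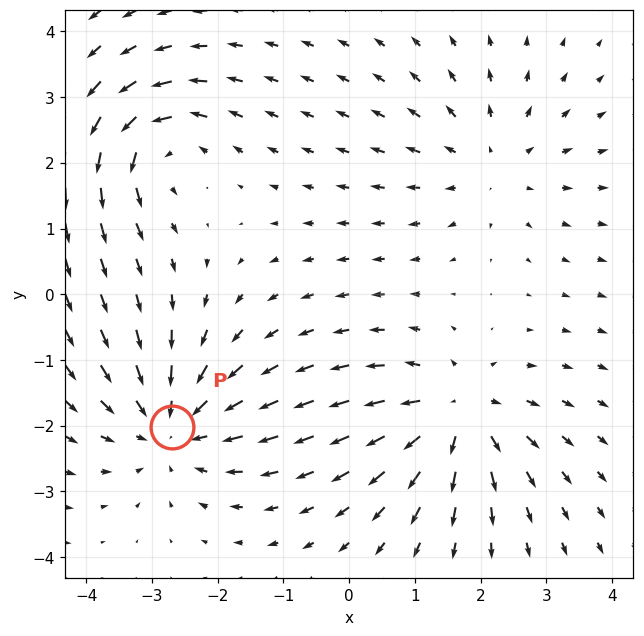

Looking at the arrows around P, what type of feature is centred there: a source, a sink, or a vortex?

sink

At P (-2.7, -2.0) the arrows converge inward. Divergence about -4, curl ≈0 — negative divergence with near-zero curl is a sink.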